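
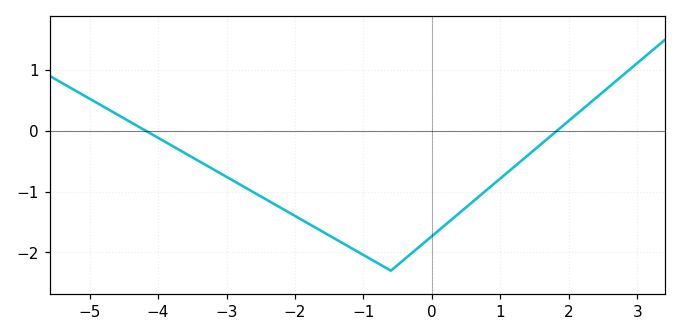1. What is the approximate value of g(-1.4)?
-1.8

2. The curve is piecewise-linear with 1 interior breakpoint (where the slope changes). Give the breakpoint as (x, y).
(-0.6, -2.3)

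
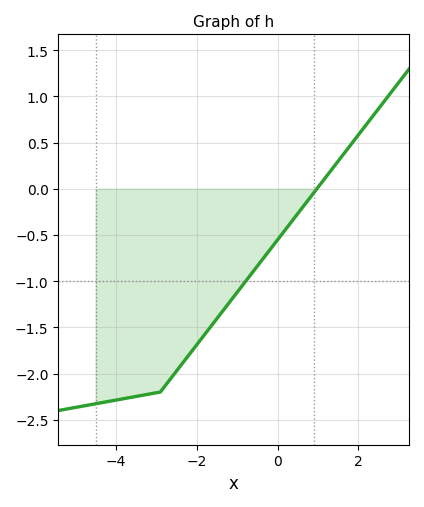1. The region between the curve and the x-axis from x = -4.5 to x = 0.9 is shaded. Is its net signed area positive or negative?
negative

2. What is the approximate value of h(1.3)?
0.2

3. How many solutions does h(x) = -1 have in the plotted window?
1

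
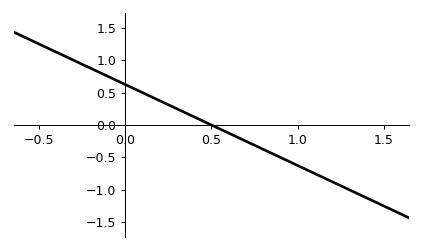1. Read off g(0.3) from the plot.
0.25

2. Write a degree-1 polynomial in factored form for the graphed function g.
y = -1.25(x - 0.5)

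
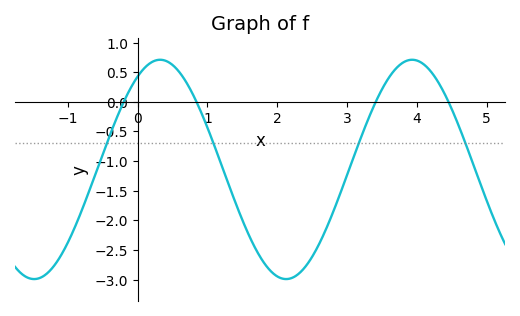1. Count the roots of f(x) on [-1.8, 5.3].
4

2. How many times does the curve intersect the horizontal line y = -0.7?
4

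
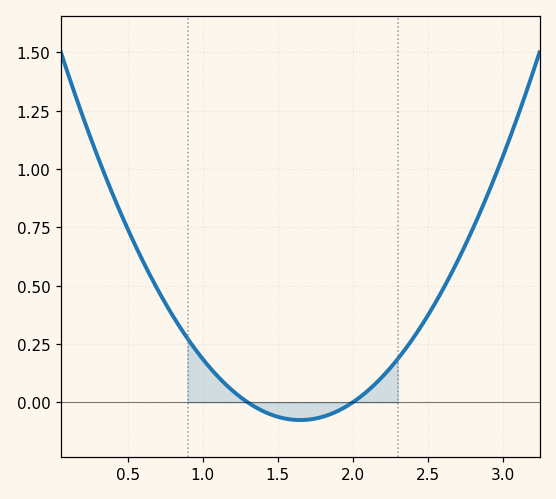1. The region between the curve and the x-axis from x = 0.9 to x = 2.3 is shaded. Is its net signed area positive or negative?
positive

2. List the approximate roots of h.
1.3, 2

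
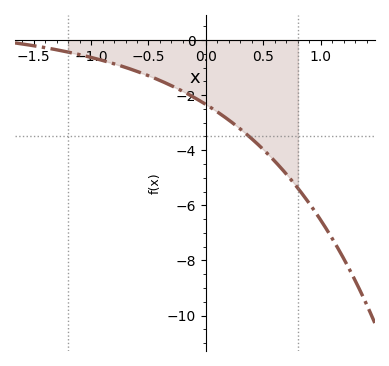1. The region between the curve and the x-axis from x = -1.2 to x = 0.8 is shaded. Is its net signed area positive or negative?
negative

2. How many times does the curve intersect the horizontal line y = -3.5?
1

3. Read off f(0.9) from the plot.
-6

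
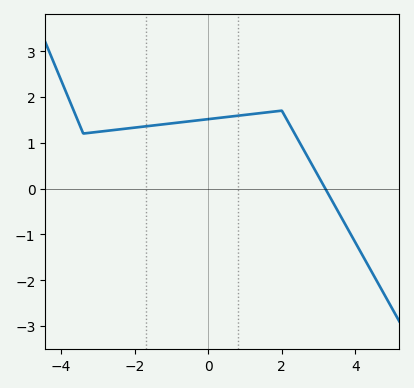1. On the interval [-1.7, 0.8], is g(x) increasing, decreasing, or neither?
increasing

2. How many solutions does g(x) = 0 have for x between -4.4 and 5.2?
1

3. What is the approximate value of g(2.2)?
1.41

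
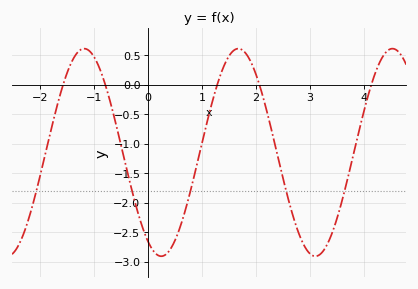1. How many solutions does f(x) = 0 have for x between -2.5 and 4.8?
5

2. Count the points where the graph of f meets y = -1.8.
5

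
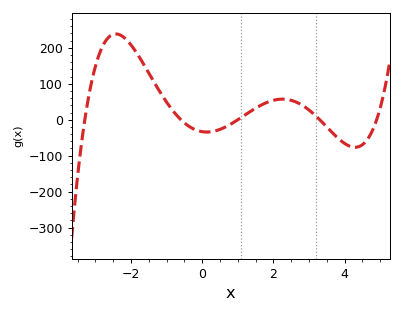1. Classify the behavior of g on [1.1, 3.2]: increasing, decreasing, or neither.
neither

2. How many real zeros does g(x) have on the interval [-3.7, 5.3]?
5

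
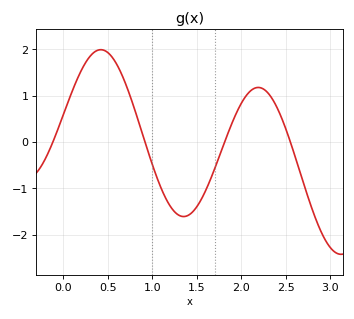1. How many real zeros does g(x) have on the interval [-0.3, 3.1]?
4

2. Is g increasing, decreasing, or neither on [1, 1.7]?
neither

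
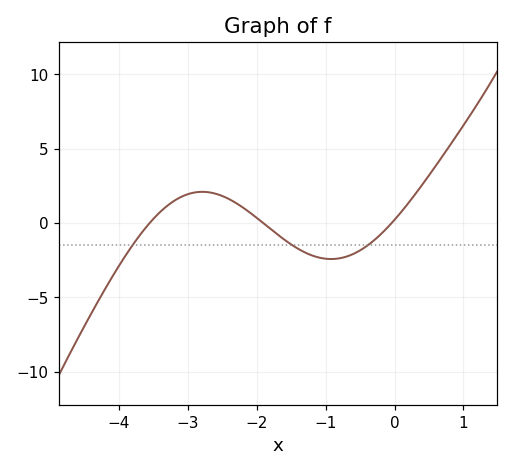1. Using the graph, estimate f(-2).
0.5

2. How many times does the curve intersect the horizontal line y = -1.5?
3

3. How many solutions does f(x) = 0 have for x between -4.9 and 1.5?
3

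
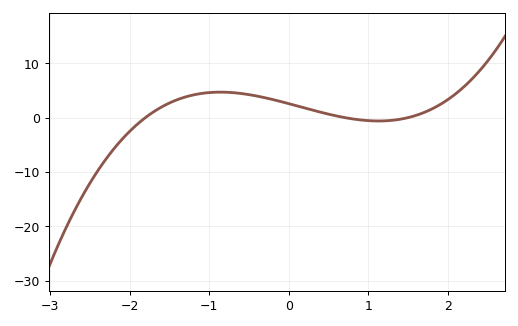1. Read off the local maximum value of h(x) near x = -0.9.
4.67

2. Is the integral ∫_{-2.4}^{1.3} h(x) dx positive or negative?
positive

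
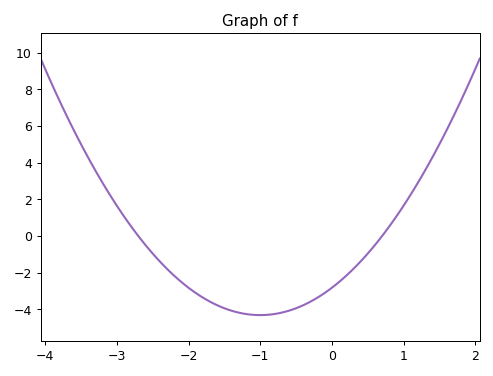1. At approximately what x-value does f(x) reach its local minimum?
-1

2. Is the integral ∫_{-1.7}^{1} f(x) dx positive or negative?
negative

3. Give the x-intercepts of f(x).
-2.7, 0.7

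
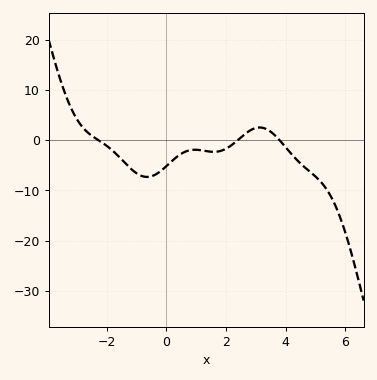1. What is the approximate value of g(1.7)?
-2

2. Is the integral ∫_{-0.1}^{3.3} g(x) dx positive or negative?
negative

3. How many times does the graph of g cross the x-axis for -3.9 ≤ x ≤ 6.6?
3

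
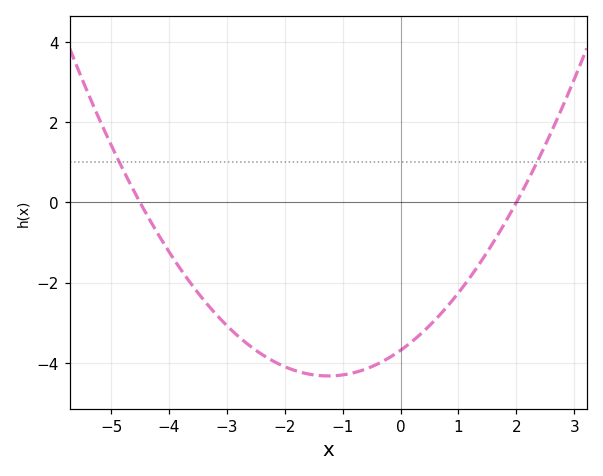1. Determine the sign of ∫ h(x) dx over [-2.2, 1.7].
negative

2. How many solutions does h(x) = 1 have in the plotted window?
2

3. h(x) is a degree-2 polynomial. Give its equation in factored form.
y = 0.41(x + 4.5)(x - 2)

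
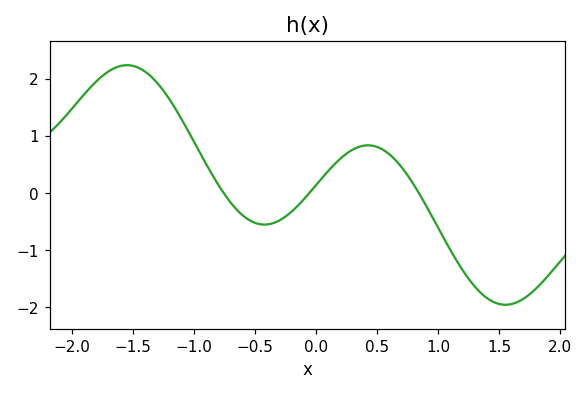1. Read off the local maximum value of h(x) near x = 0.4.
0.836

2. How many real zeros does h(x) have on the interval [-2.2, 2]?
3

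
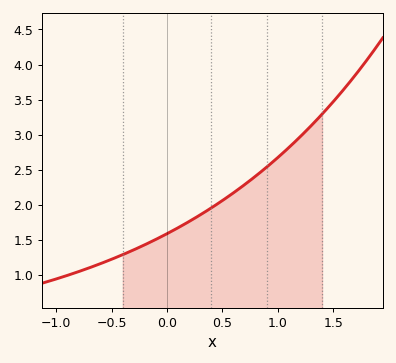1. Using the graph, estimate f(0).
1.6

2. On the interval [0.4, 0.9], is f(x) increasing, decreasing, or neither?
increasing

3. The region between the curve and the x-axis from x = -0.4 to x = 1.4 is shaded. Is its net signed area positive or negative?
positive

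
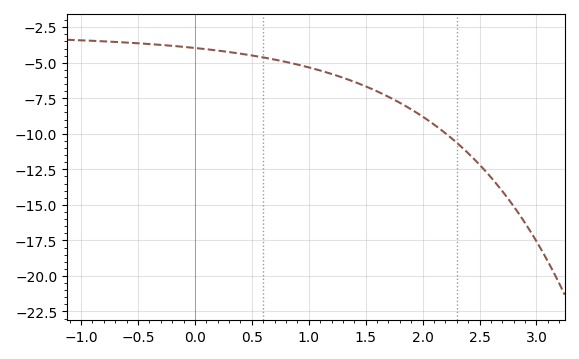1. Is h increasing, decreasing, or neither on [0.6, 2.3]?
decreasing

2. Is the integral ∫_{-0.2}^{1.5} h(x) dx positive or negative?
negative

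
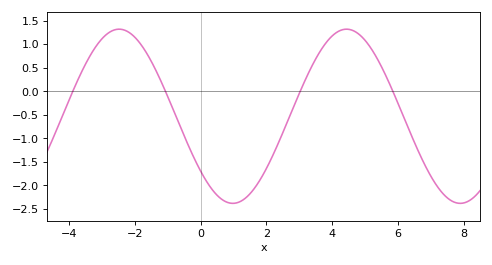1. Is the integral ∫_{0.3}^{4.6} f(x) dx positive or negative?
negative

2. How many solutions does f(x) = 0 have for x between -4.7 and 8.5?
4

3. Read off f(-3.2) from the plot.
0.931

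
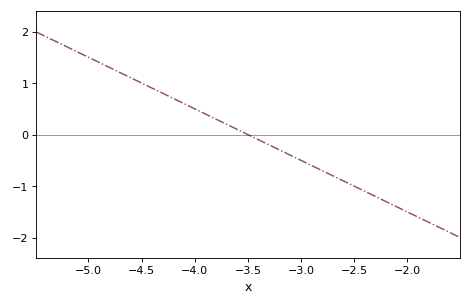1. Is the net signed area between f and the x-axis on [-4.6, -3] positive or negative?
positive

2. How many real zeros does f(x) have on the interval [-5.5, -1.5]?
1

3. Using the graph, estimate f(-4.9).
1.4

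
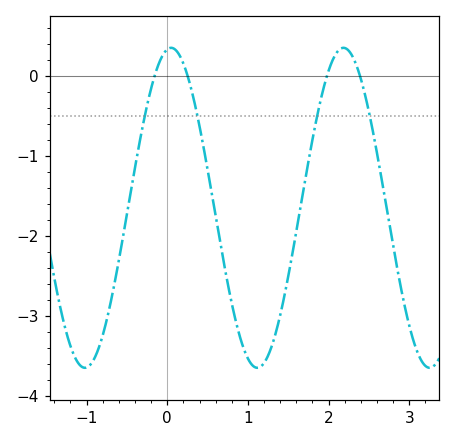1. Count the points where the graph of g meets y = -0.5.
4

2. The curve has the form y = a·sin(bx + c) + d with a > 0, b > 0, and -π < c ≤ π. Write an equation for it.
y = 2sin(2.9x + 1.4) - 1.65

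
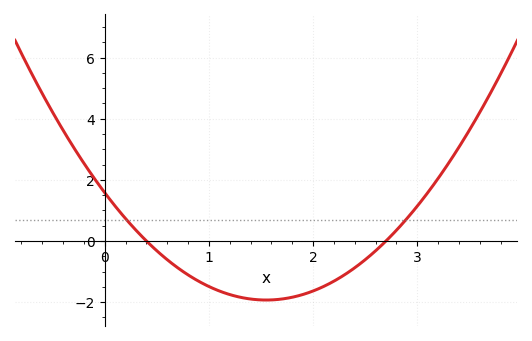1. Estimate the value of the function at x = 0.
1.58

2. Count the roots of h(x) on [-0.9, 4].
2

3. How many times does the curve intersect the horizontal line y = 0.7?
2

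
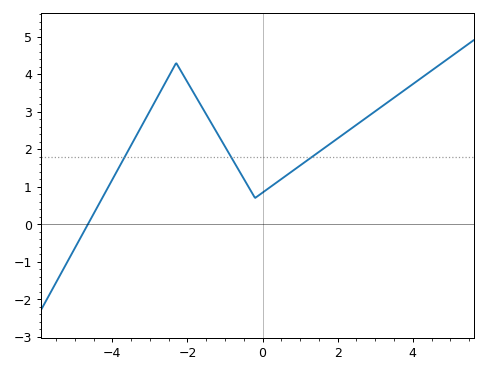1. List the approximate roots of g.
-4.6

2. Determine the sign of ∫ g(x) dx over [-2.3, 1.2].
positive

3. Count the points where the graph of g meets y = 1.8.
3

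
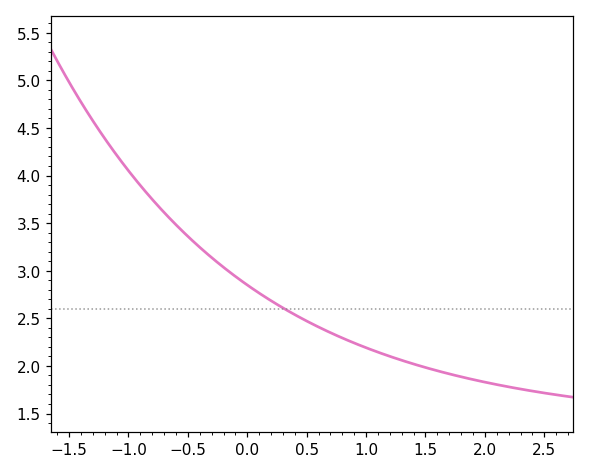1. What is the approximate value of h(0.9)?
2.24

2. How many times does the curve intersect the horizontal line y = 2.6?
1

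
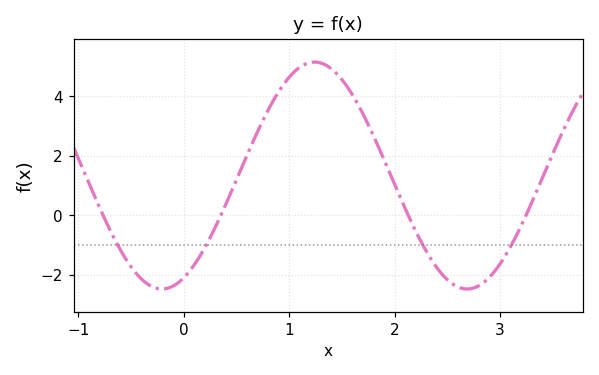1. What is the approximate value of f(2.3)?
-1.2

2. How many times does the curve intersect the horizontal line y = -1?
4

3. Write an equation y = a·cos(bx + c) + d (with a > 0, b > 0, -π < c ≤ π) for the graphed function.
y = 3.81cos(2.17x - 2.69) + 1.34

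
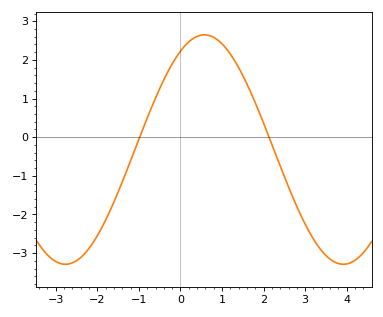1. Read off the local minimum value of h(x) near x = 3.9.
-3.29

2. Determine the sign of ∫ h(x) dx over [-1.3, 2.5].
positive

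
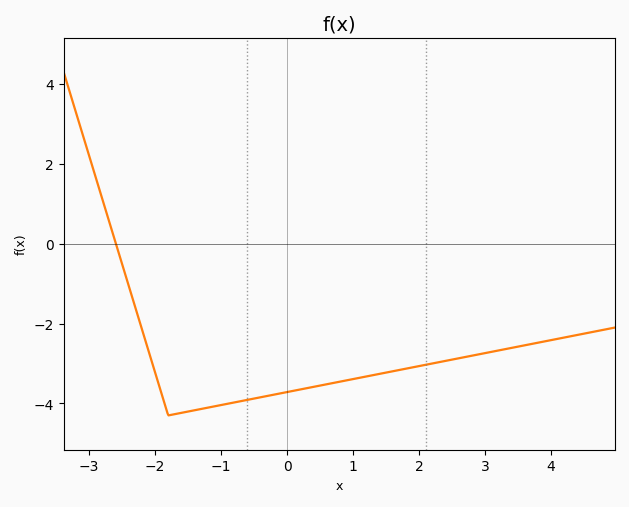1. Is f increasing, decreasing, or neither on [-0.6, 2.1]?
increasing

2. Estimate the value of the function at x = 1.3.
-3.2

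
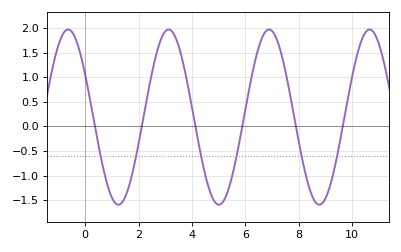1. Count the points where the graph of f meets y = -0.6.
6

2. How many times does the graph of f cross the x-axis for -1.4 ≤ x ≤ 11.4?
6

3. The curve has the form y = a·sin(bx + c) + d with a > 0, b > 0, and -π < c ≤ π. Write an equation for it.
y = 1.78sin(1.67x + 2.63) + 0.19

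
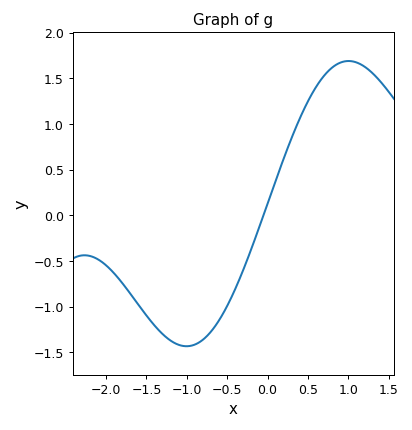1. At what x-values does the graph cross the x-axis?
-0.1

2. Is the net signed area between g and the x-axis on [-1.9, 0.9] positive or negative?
negative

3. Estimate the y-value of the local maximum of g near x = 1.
1.7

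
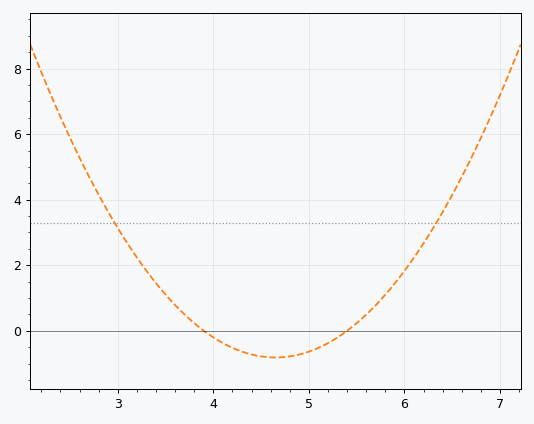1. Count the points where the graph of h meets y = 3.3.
2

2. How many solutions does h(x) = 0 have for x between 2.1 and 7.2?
2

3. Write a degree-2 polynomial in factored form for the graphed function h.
y = 1.45(x - 3.9)(x - 5.4)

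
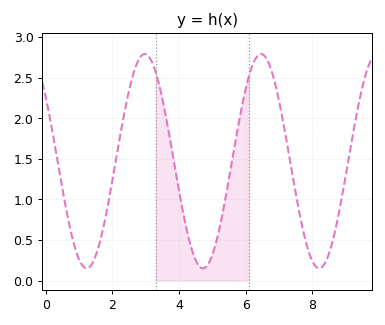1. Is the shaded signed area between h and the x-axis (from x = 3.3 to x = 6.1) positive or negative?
positive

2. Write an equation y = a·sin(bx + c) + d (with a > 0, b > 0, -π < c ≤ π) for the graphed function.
y = 1.32sin(1.8x + 2.5) + 1.47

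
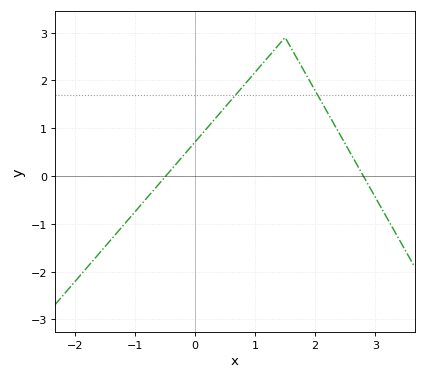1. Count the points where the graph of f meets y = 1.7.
2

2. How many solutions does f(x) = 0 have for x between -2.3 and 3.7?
2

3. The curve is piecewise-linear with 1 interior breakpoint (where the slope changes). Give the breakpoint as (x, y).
(1.5, 2.9)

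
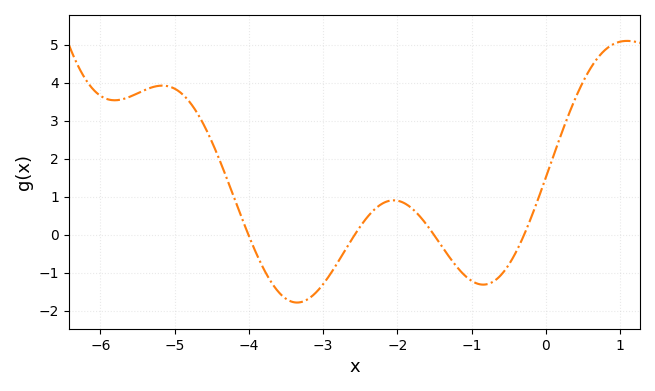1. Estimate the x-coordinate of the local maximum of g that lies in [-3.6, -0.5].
-2.05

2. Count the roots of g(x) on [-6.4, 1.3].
4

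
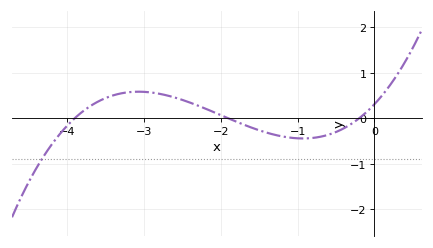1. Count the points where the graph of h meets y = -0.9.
1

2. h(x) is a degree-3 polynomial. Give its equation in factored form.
y = 0.21(x + 3.9)(x + 1.9)(x + 0.2)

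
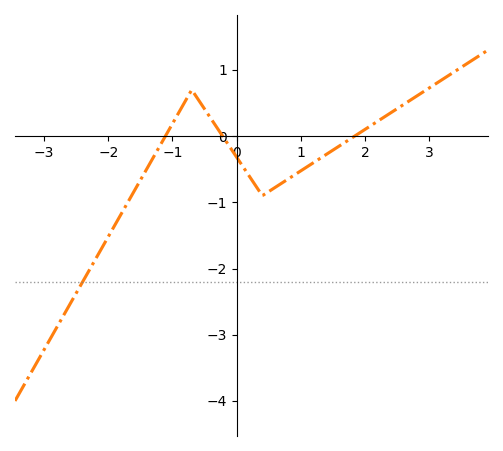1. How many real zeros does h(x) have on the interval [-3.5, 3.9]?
3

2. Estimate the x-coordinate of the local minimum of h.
0.401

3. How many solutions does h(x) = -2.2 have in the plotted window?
1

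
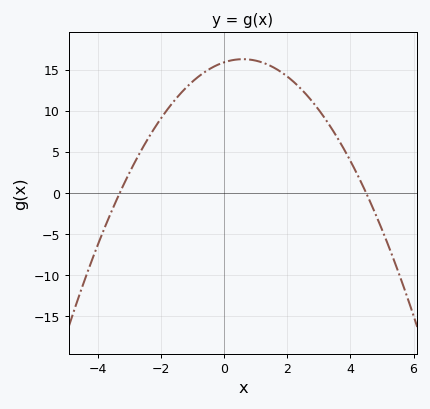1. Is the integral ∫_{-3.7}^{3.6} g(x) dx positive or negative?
positive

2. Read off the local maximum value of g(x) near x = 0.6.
16.3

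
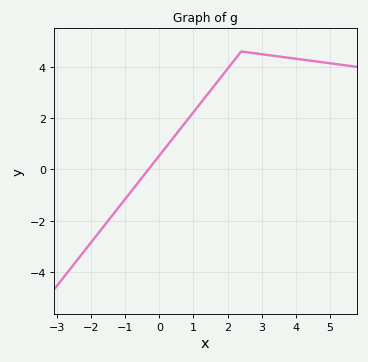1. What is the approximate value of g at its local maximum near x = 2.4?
4.6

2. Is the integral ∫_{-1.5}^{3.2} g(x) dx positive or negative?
positive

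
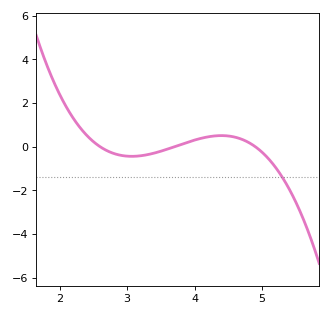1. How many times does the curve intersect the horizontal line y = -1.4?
1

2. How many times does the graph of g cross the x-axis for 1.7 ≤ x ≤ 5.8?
3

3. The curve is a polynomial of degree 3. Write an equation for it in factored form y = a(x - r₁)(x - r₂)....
y = -0.81(x - 2.6)(x - 3.7)(x - 4.9)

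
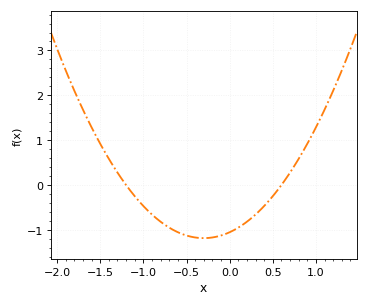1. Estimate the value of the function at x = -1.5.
0.9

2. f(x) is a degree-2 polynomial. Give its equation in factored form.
y = 1.46(x + 1.2)(x - 0.6)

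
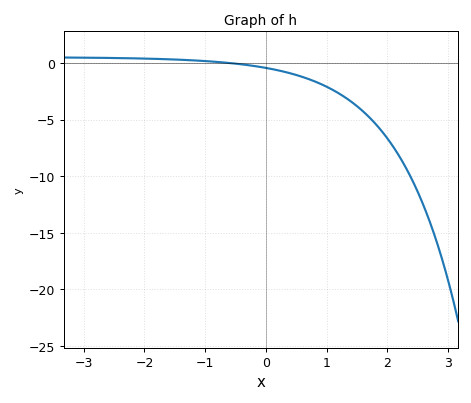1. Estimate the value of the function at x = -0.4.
-0.124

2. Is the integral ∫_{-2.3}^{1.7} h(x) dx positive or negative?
negative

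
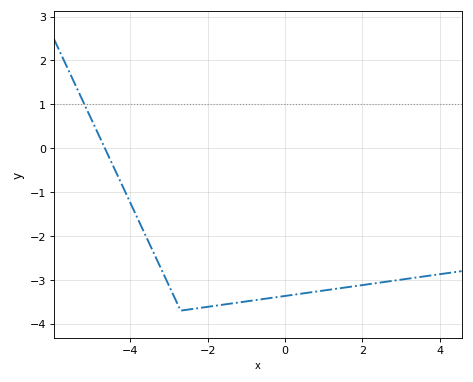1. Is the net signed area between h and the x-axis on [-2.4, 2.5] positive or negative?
negative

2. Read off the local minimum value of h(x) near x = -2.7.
-3.7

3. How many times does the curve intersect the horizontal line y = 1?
1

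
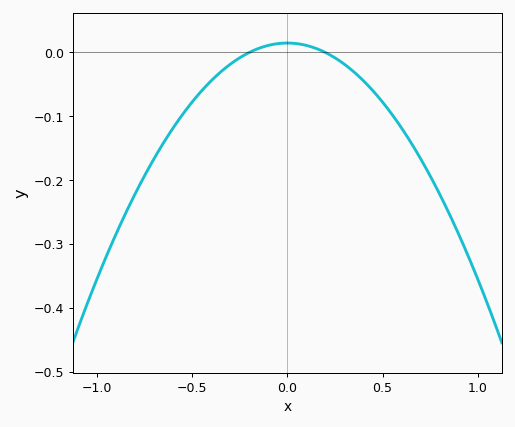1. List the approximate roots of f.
-0.2, 0.2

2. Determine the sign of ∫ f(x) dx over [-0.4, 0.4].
negative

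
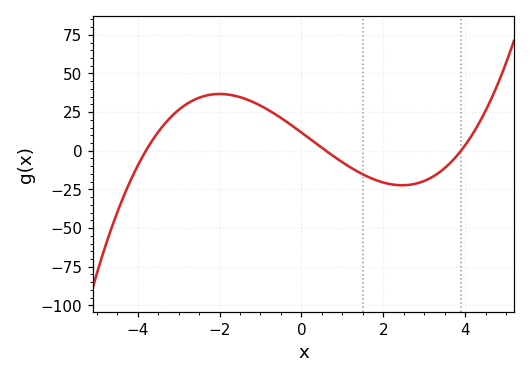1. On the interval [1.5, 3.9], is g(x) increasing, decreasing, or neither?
neither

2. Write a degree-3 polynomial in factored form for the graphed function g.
y = 1.33(x + 3.8)(x - 0.6)(x - 3.9)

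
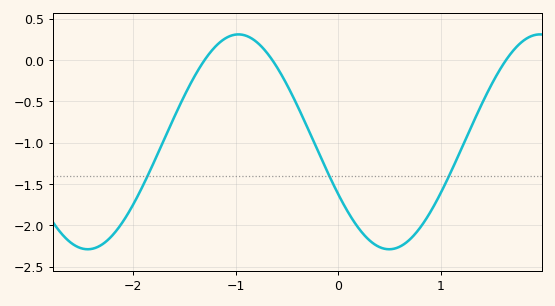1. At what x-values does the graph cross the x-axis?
-1.3, -0.644, 1.63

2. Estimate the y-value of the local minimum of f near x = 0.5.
-2.29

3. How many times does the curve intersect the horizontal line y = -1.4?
3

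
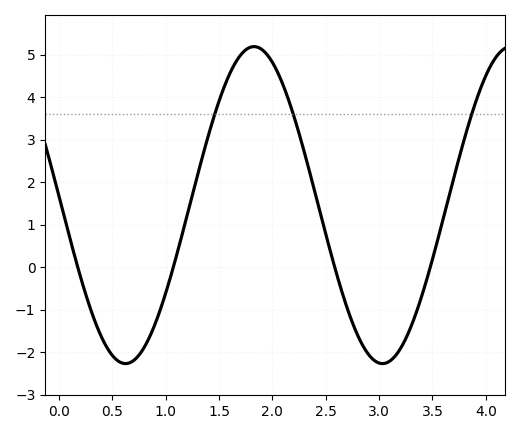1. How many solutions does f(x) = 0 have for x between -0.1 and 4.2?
4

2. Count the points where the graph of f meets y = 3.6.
3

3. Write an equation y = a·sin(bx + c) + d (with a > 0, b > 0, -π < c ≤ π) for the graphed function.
y = 3.73sin(2.61x + 3.08) + 1.46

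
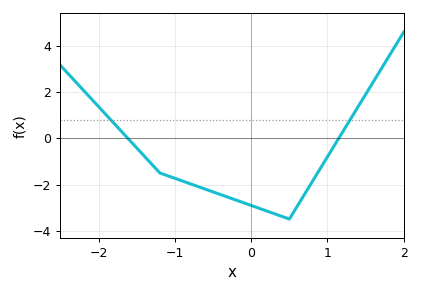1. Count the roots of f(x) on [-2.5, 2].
2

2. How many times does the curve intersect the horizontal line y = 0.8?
2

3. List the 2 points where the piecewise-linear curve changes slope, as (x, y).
(-1.2, -1.5); (0.5, -3.5)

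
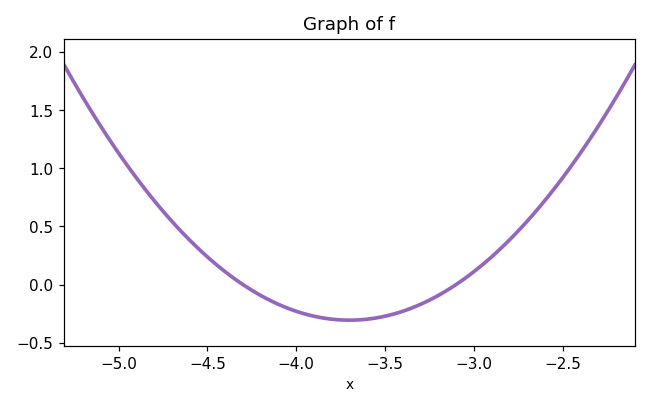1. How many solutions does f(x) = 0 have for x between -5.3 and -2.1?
2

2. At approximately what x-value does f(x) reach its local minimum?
-3.7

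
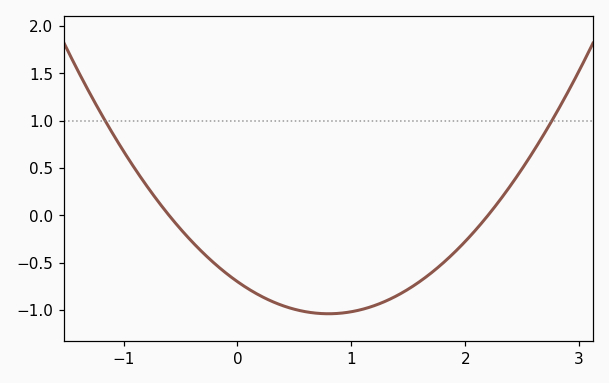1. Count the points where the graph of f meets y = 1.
2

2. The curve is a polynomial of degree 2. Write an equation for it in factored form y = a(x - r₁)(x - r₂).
y = 0.53(x + 0.6)(x - 2.2)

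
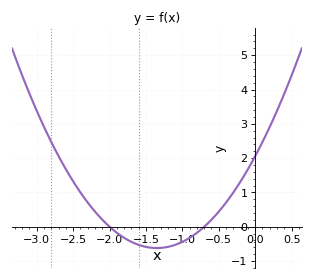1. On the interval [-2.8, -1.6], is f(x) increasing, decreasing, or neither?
decreasing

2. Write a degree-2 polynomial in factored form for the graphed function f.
y = 1.47(x + 2)(x + 0.7)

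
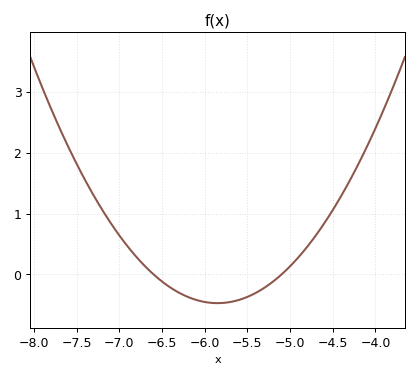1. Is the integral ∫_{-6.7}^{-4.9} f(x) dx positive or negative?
negative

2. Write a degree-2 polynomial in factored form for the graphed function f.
y = 0.84(x + 6.6)(x + 5.1)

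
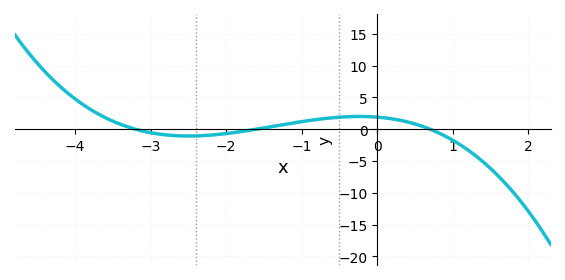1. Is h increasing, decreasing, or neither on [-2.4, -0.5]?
increasing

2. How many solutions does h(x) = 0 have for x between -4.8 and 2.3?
3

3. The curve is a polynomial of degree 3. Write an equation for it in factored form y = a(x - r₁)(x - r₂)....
y = -0.53(x + 3.2)(x + 1.6)(x - 0.7)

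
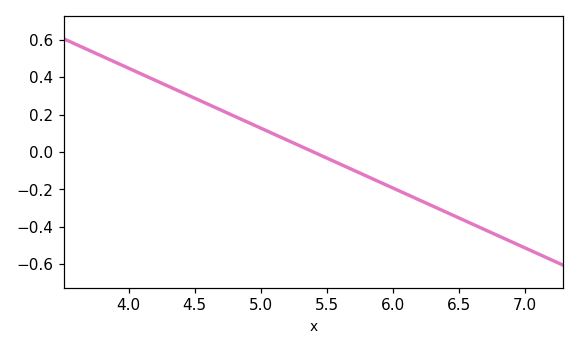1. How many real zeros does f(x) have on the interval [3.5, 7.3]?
1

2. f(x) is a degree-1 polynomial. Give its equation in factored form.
y = -0.32(x - 5.4)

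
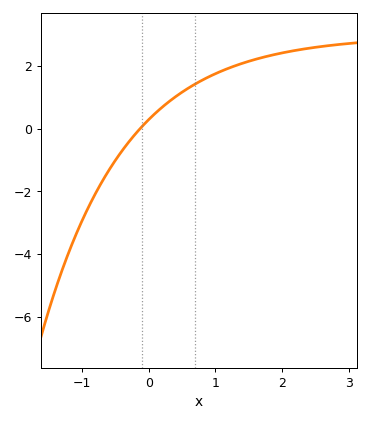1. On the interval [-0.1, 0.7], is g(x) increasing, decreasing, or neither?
increasing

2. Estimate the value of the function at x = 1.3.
2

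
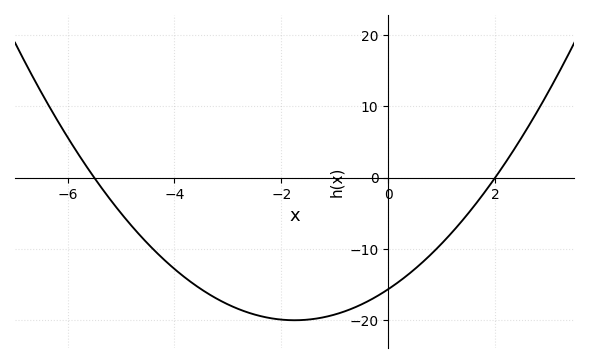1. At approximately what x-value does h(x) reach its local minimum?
-1.8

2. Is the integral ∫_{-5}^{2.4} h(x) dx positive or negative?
negative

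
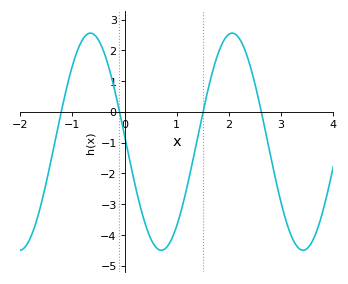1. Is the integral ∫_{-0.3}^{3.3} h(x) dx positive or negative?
negative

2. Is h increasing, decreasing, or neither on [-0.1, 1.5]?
neither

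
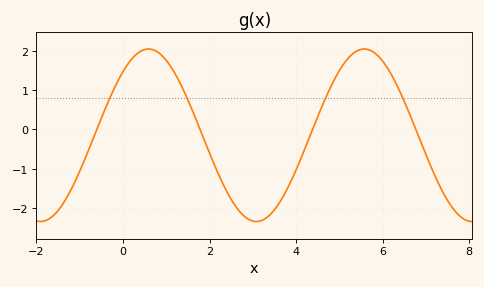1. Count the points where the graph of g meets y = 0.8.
4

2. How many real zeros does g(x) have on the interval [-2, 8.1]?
4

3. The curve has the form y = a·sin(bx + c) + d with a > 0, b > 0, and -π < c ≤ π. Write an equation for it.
y = 2.2sin(1.26x + 0.83) - 0.15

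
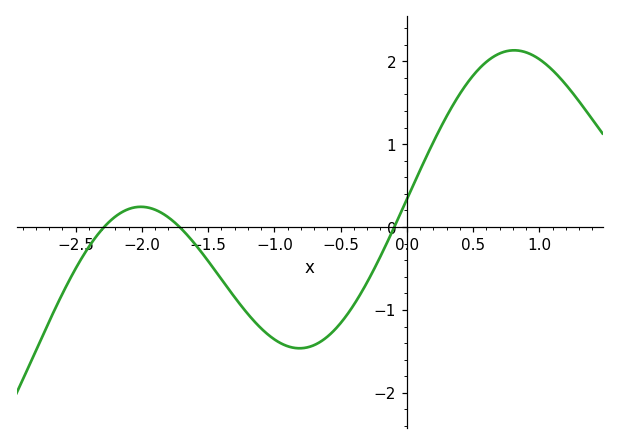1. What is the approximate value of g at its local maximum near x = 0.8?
2.1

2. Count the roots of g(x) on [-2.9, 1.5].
3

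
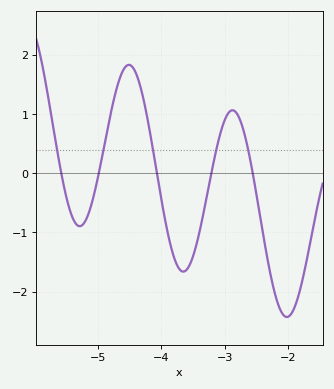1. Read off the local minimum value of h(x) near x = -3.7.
-1.66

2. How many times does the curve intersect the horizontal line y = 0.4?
5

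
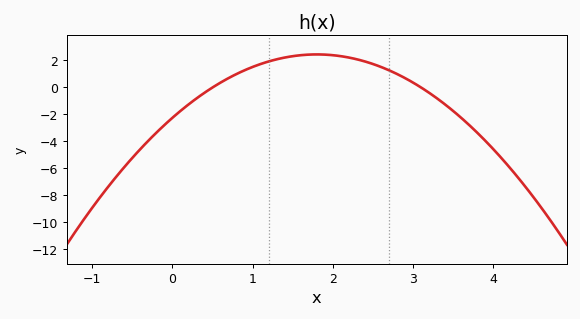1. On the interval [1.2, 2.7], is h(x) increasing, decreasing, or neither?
neither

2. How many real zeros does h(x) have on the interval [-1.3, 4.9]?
2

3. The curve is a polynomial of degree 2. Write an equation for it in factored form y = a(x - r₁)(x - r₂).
y = -1.45(x - 0.5)(x - 3.1)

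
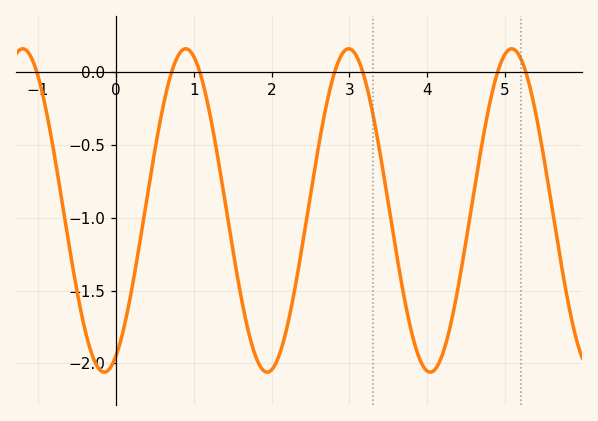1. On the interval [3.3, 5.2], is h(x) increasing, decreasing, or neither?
neither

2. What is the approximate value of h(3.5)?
-0.9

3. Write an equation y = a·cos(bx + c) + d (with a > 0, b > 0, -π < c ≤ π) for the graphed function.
y = 1.11cos(3x - 2.7) - 0.95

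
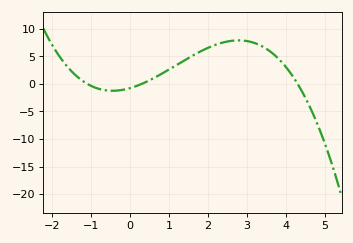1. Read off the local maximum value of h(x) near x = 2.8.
7.9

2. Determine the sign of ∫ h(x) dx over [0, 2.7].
positive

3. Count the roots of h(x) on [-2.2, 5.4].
3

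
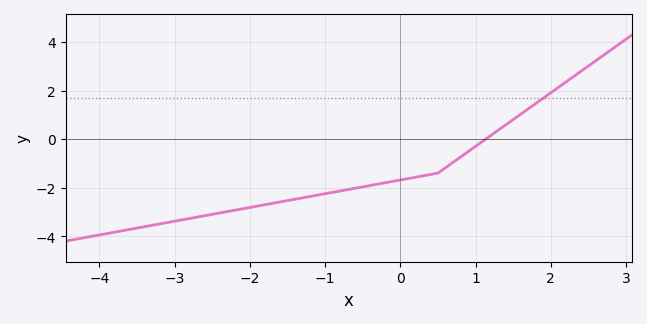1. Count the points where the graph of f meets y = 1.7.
1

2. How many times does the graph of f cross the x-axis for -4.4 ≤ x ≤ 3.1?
1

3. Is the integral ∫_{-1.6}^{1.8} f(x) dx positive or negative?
negative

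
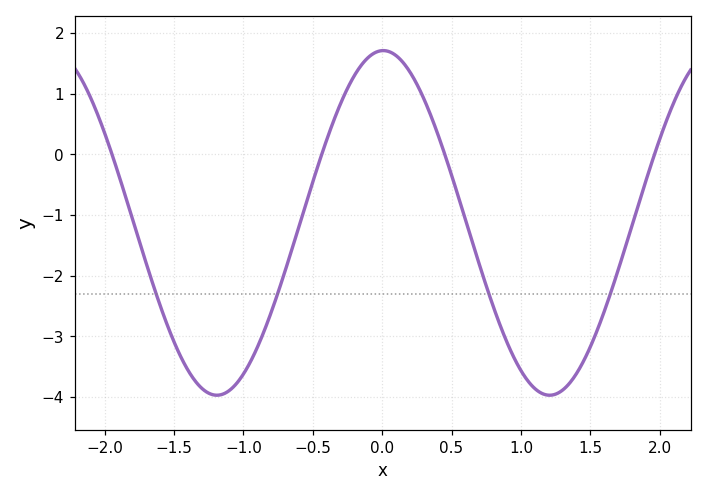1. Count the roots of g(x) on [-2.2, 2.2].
4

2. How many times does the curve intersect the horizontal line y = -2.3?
4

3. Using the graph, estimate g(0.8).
-2.5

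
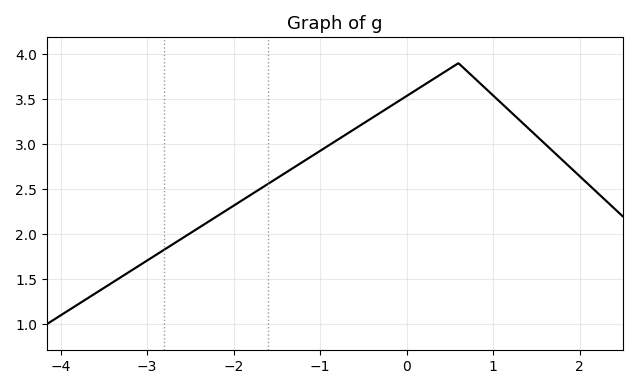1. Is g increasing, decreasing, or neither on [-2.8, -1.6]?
increasing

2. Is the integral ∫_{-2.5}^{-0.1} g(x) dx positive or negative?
positive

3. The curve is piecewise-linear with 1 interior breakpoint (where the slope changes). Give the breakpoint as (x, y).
(0.6, 3.9)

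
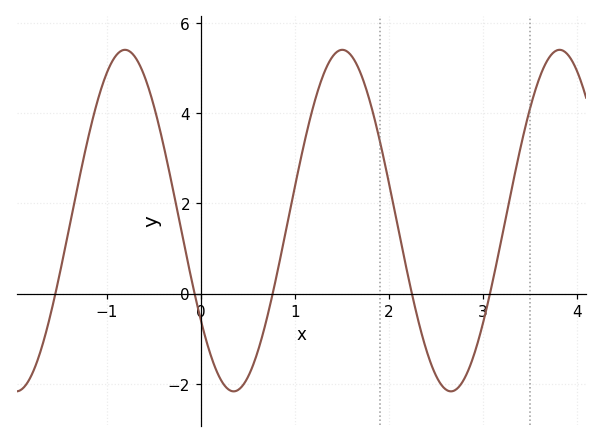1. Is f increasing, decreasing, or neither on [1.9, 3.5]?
neither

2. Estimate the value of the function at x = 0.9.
1.35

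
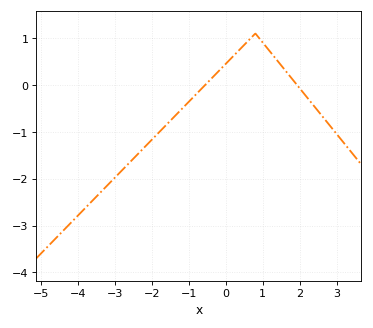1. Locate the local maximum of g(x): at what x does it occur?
0.801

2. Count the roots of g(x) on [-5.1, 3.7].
2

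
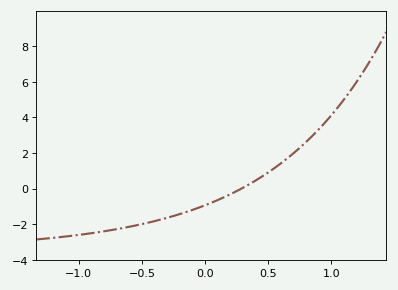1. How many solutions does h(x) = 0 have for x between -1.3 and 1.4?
1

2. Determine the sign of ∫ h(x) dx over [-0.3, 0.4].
negative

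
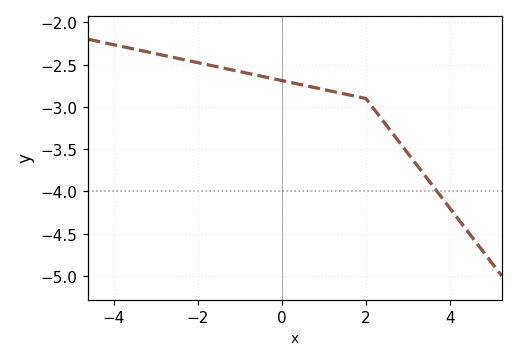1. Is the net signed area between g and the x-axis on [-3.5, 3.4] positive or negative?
negative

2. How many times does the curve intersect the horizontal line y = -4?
1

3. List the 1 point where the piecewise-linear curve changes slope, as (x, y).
(2, -2.9)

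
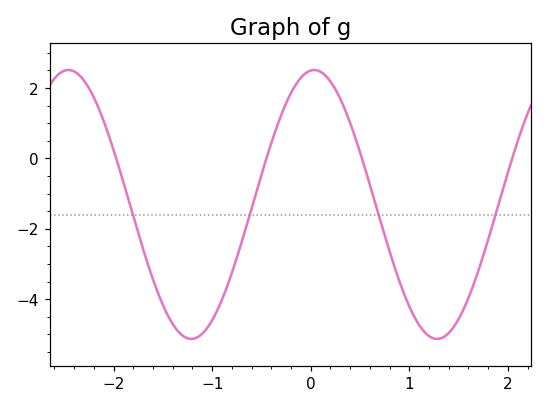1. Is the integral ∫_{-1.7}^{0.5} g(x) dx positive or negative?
negative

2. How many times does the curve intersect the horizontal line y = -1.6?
4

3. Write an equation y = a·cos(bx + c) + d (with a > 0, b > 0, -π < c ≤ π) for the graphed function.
y = 3.82cos(2.5x - 0.09) - 1.31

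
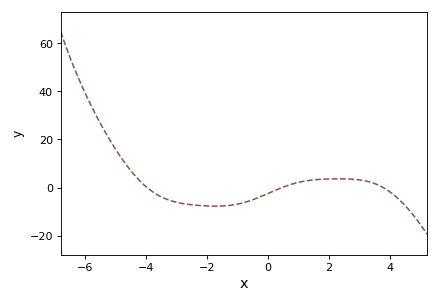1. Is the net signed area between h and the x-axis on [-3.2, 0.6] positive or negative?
negative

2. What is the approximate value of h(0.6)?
0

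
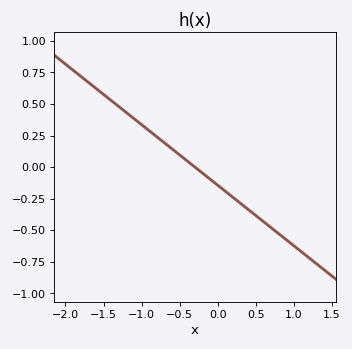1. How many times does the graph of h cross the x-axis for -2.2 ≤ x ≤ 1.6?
1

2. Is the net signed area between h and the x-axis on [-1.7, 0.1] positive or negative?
positive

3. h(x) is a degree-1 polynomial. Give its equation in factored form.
y = -0.48(x + 0.3)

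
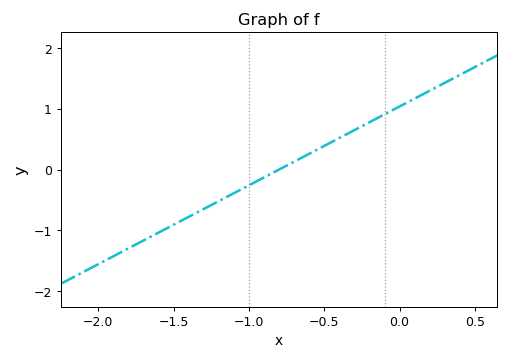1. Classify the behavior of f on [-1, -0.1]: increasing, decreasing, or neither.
increasing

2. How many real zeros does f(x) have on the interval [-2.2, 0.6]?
1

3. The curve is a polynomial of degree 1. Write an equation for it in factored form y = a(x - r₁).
y = 1.3(x + 0.8)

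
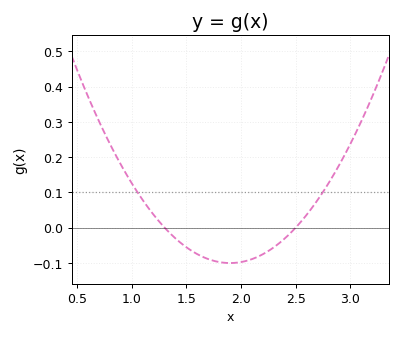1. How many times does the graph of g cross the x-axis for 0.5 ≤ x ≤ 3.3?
2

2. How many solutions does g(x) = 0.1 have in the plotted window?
2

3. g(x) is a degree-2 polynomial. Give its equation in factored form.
y = 0.28(x - 1.3)(x - 2.5)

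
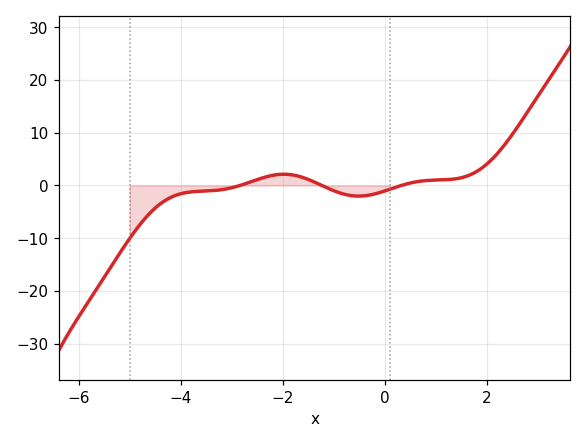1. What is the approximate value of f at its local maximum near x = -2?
2.13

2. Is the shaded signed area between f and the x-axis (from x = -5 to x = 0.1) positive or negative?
negative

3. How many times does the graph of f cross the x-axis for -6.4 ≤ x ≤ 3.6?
3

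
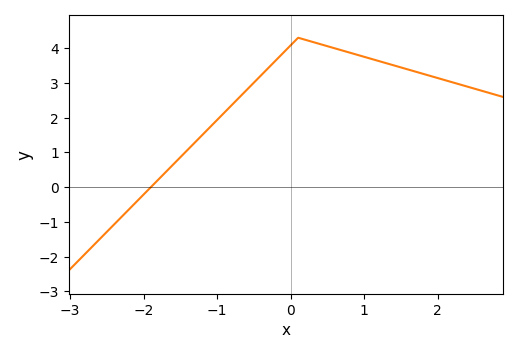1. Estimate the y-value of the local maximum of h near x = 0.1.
4.3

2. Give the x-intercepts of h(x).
-1.9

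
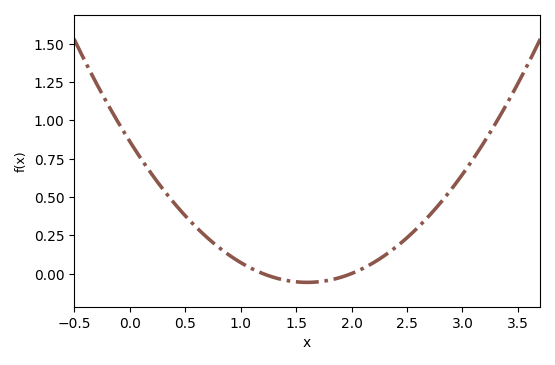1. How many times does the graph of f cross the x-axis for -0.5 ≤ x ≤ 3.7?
2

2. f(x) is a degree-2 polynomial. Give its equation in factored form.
y = 0.36(x - 1.2)(x - 2)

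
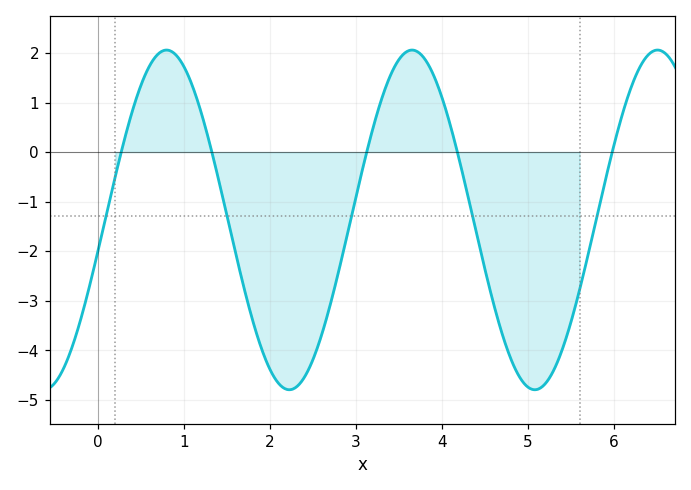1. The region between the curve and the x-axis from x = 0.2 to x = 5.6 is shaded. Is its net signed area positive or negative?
negative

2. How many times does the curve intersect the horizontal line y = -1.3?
5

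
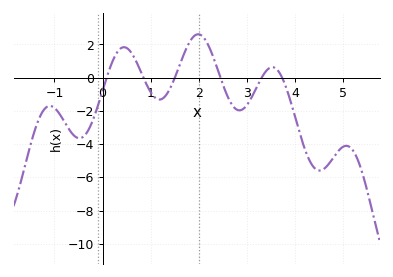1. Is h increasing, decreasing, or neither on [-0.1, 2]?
neither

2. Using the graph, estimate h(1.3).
-1.2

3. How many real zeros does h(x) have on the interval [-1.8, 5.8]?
6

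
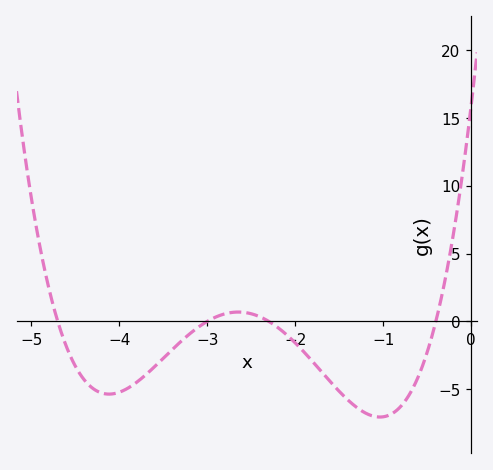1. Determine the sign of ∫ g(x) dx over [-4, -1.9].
negative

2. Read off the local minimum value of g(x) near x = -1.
-7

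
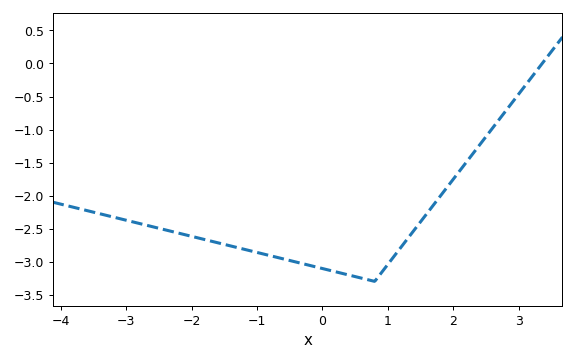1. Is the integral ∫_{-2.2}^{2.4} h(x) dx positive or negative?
negative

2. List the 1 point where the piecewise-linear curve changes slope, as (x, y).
(0.8, -3.3)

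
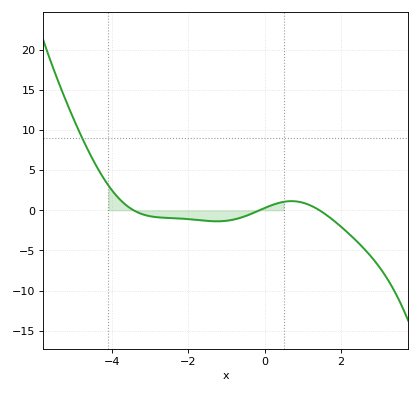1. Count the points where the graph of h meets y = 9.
1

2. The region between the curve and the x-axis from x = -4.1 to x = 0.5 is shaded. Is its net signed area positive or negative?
negative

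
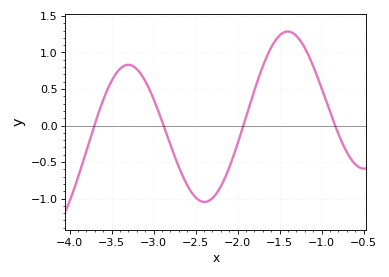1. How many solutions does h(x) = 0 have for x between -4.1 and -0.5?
4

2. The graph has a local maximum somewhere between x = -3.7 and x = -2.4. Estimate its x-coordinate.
-3.3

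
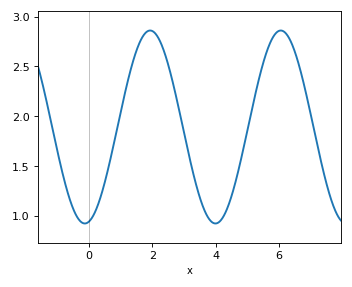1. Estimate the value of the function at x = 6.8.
2.31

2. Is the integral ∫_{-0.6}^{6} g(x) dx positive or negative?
positive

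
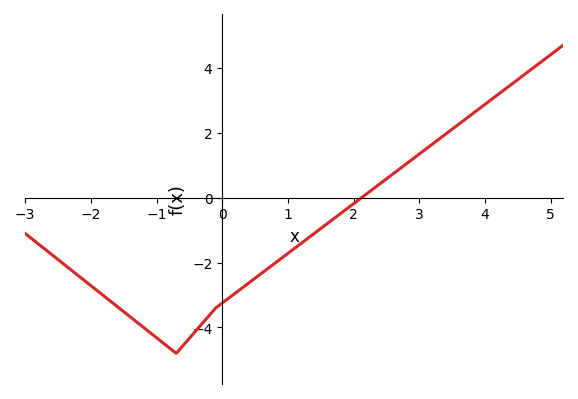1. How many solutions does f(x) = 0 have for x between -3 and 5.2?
1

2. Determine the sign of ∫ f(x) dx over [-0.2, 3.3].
negative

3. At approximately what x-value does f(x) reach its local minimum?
-0.8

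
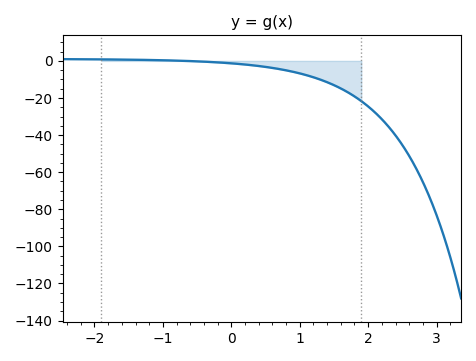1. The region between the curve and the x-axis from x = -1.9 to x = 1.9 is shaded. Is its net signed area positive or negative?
negative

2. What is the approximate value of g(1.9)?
-22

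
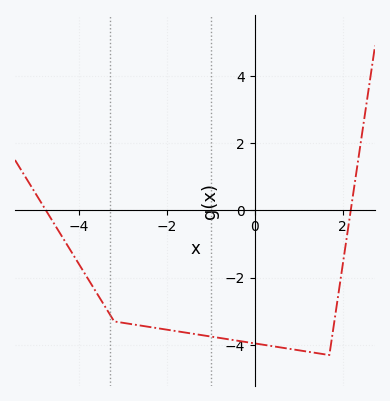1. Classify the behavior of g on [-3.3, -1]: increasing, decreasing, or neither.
decreasing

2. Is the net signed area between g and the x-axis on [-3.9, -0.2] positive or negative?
negative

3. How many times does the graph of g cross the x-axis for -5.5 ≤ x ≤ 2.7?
2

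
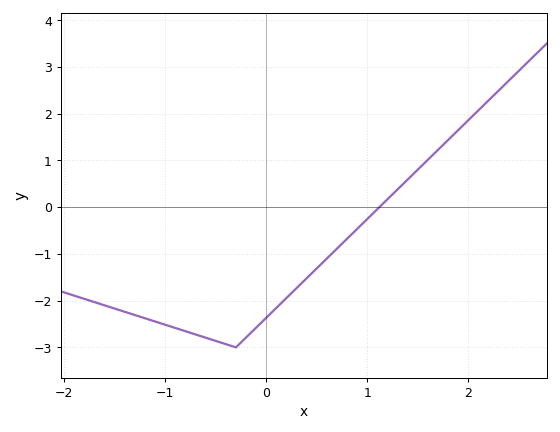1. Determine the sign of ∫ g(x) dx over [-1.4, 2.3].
negative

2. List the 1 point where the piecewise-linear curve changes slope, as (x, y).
(-0.3, -3)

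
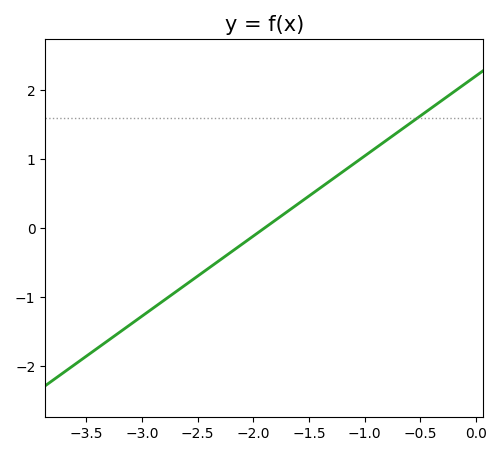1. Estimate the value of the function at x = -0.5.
1.62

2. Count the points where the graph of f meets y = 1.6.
1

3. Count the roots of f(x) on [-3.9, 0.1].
1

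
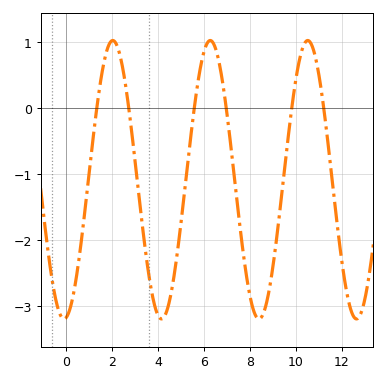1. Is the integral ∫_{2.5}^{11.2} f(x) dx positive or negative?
negative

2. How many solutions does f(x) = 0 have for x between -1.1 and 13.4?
6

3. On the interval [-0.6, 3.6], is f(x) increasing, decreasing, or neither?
neither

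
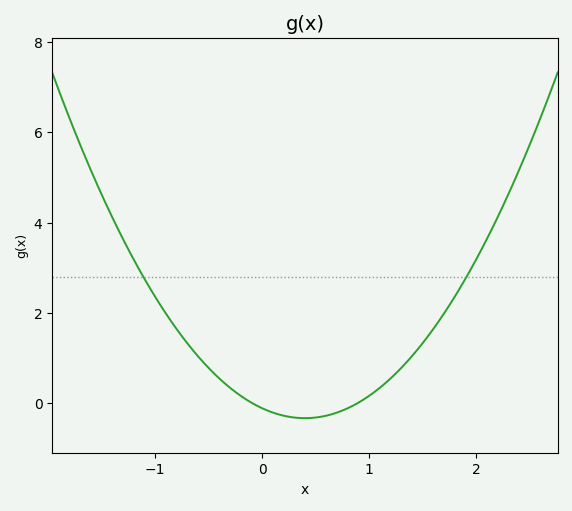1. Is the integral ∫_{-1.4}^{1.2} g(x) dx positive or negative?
positive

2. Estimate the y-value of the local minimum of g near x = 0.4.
-0.4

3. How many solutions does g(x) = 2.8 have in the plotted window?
2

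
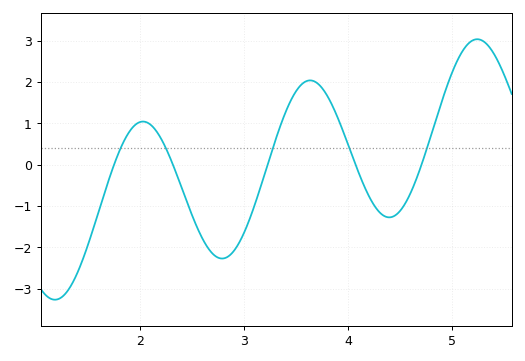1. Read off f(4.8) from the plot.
0.7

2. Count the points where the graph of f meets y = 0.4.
5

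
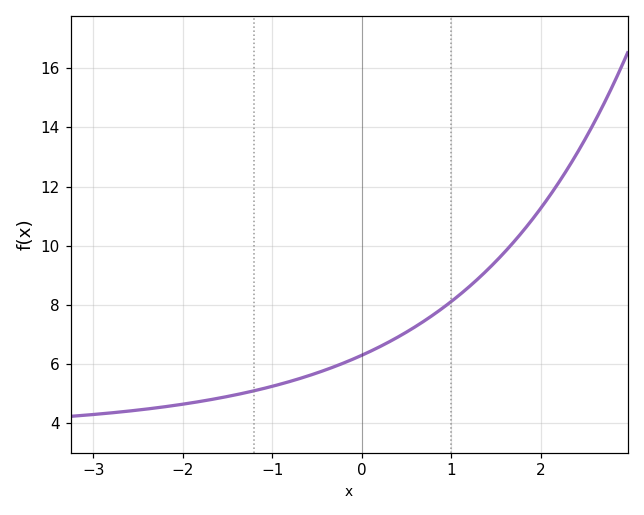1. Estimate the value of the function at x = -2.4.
4.4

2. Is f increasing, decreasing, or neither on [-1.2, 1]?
increasing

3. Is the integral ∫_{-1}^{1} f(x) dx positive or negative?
positive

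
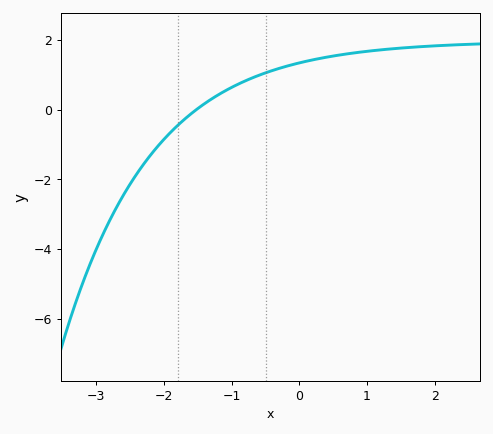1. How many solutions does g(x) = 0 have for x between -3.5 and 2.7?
1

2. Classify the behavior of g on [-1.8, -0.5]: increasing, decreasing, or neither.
increasing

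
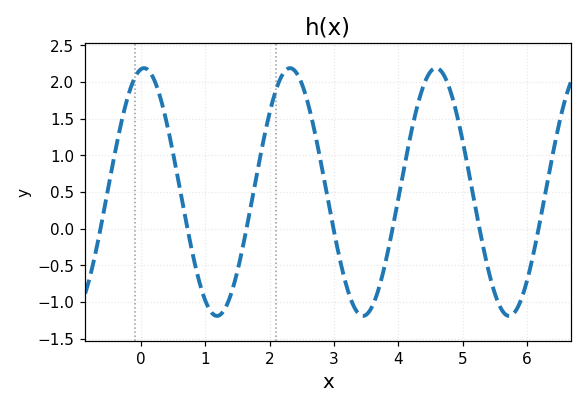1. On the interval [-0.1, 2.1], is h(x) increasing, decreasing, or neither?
neither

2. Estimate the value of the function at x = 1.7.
0.274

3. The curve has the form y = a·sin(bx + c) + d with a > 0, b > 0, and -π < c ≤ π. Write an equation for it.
y = 1.69sin(2.77x + 1.44) + 0.5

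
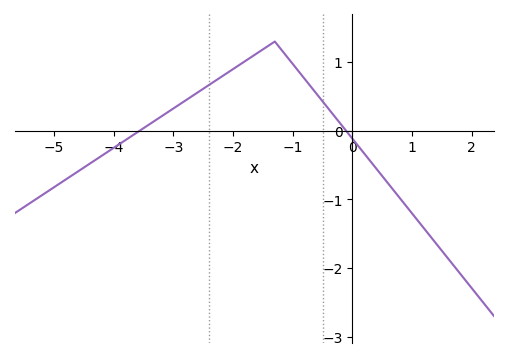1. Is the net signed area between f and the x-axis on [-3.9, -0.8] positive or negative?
positive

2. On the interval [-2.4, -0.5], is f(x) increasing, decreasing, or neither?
neither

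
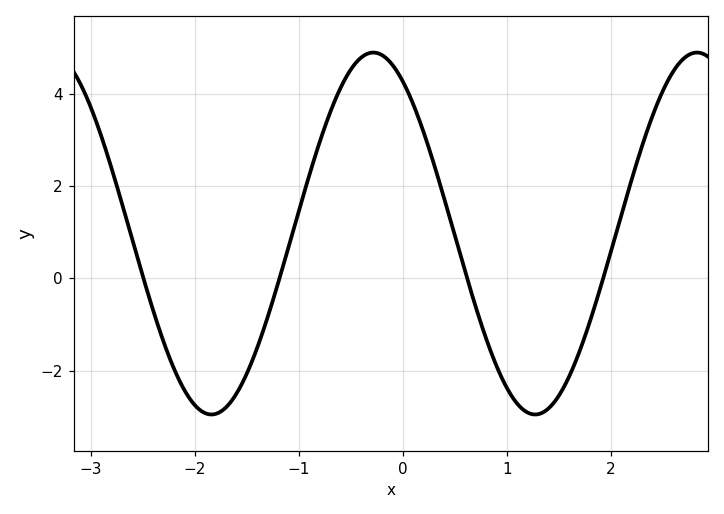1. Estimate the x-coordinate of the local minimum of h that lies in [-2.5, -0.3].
-1.8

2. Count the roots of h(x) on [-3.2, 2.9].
4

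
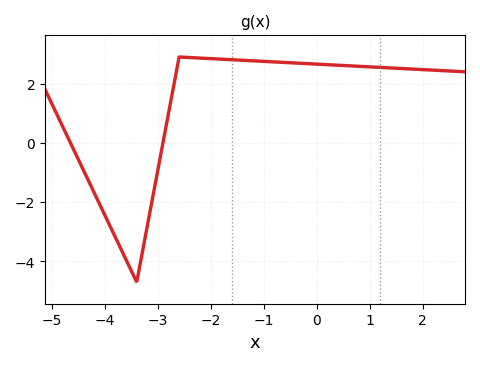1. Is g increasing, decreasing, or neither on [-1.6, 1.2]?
decreasing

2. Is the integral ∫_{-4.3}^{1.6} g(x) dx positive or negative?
positive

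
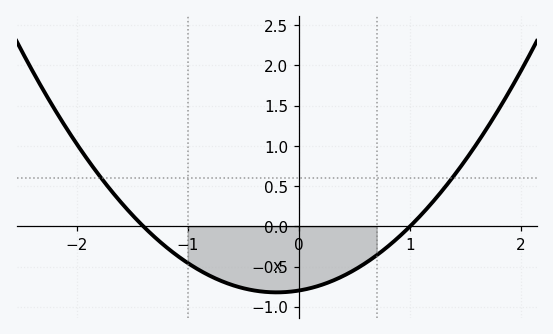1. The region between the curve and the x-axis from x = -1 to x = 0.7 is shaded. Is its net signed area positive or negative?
negative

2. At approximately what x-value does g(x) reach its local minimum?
-0.2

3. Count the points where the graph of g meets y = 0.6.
2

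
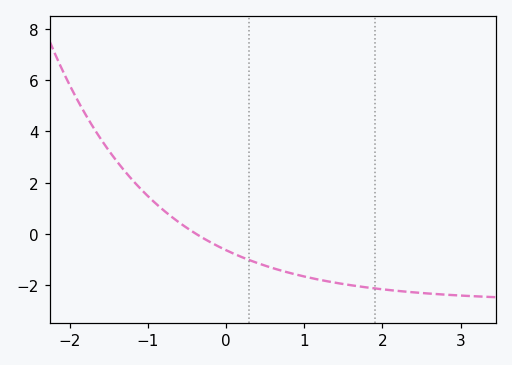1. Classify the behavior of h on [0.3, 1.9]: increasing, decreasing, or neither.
decreasing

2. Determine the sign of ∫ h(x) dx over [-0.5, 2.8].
negative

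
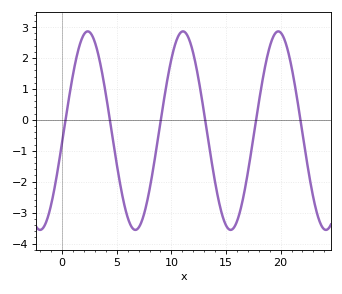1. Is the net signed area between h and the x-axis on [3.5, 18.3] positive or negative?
negative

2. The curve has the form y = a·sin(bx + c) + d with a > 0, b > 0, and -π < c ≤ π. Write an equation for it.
y = 3.21sin(0.72x - 0.11) - 0.35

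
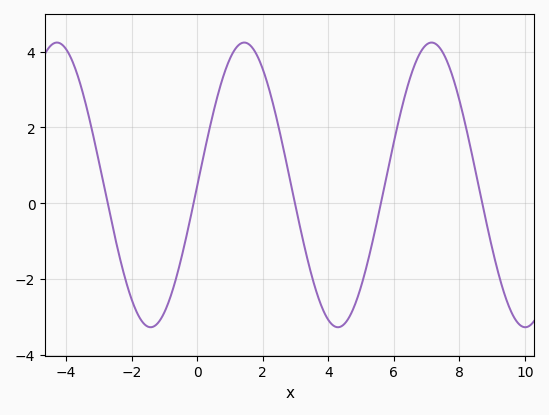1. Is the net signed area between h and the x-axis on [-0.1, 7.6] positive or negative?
positive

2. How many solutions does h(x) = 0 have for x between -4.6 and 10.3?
5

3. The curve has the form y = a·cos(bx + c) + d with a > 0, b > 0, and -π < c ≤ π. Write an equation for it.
y = 3.76cos(1.1x - 1.6) + 0.48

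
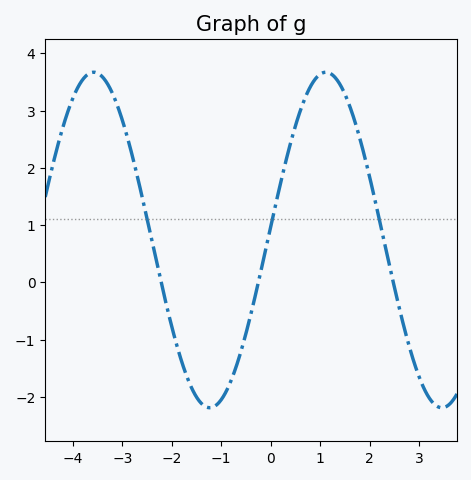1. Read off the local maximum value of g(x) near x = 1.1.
3.67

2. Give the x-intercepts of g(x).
-2.21, -0.25, 2.48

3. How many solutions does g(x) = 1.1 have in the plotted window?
3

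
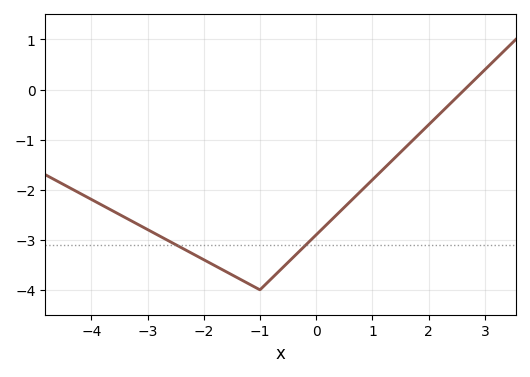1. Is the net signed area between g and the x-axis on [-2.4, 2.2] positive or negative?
negative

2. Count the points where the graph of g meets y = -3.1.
2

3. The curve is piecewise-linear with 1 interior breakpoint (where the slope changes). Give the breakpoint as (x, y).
(-1, -4)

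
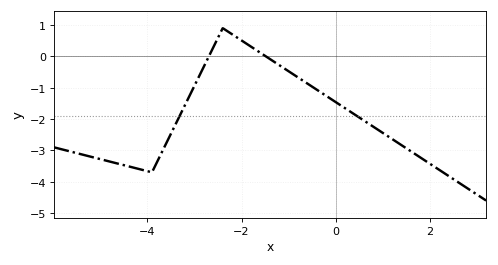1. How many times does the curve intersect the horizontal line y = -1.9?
2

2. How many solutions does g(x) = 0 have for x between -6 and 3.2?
2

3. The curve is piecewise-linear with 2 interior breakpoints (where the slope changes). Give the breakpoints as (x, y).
(-3.9, -3.7); (-2.4, 0.9)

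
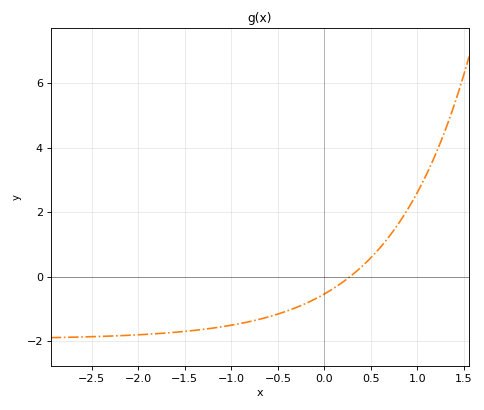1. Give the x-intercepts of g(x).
0.3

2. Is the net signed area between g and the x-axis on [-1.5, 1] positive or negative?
negative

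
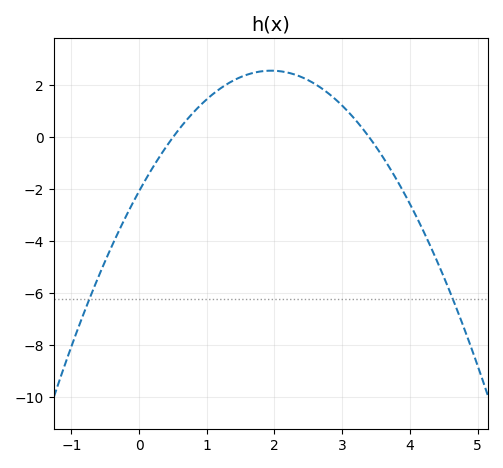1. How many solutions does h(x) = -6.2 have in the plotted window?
2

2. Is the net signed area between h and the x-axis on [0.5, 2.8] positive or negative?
positive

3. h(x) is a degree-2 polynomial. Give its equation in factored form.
y = -1.22(x - 0.5)(x - 3.4)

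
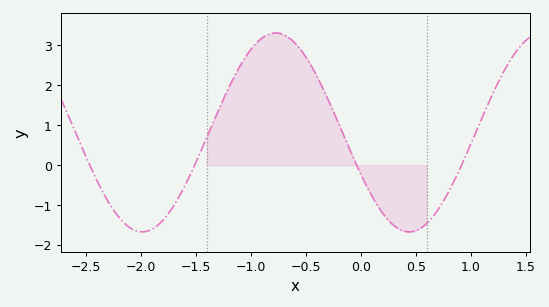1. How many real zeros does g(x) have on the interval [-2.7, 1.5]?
4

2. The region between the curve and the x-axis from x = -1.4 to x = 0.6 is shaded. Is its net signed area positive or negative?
positive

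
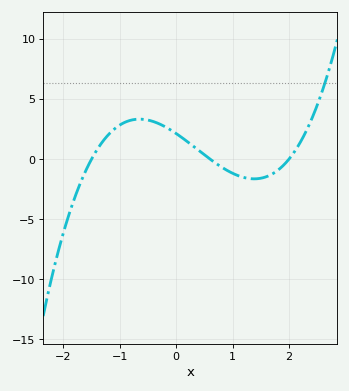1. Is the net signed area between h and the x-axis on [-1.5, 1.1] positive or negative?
positive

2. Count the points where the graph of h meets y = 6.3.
1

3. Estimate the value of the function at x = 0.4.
0.717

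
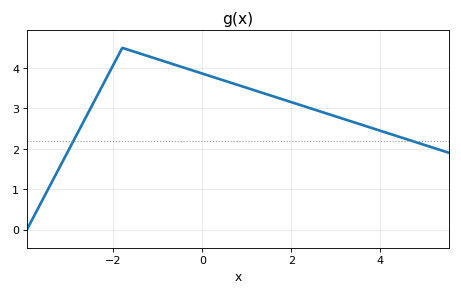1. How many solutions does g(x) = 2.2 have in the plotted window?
2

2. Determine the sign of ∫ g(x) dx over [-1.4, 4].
positive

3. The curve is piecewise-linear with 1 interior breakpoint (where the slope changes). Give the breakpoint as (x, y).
(-1.8, 4.5)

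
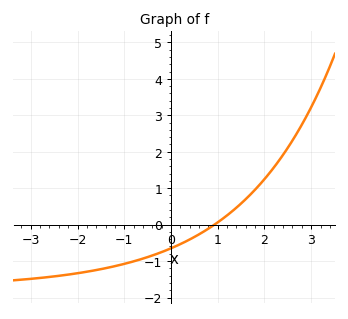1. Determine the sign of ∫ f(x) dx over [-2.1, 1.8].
negative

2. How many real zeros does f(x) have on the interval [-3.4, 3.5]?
1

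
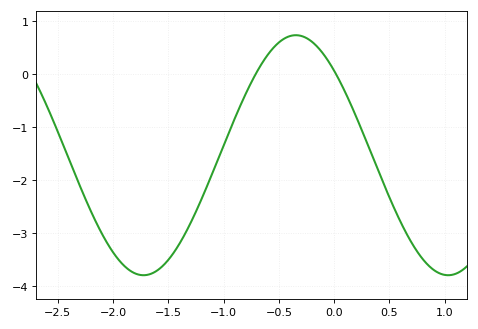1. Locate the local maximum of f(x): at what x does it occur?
-0.347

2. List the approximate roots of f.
-0.71, 0.016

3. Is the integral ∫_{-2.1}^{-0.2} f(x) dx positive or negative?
negative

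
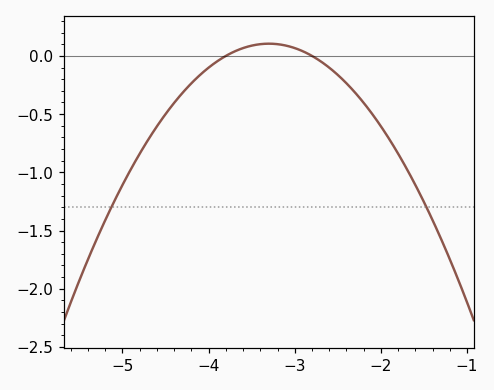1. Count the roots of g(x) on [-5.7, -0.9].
2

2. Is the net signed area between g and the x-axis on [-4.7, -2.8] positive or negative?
negative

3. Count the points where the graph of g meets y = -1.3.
2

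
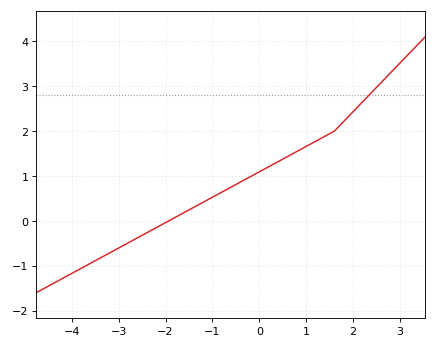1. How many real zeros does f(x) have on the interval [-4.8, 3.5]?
1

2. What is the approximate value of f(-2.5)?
-0.3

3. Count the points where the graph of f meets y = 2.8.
1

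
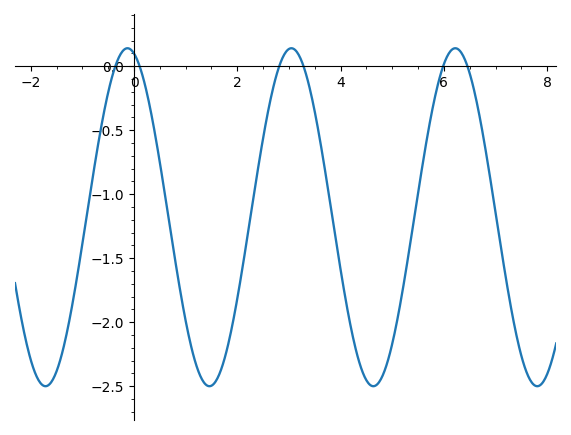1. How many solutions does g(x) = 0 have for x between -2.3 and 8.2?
6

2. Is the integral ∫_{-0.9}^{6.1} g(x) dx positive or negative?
negative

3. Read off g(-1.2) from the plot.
-1.85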